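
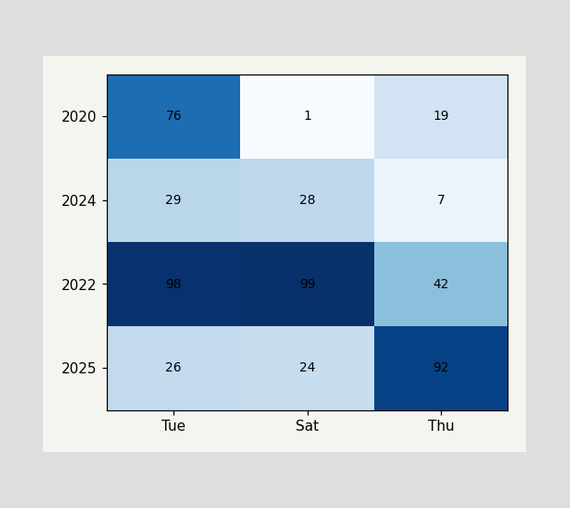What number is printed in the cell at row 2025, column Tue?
The (2025, Tue) cell reads 26.

26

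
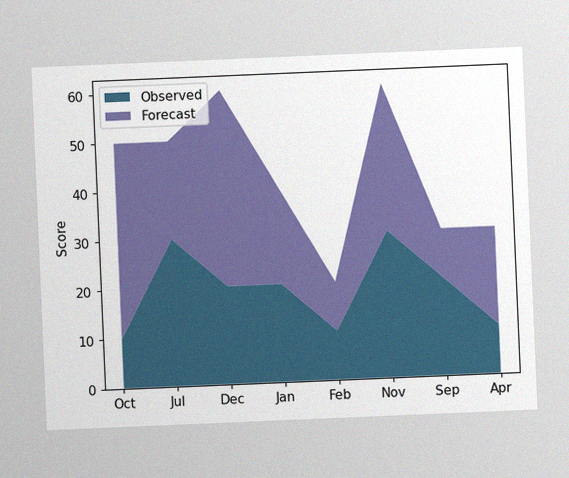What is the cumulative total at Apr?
The chart is tilted about 2° counter-clockwise, with some photo noise. The stacked total at Apr reaches 30.

30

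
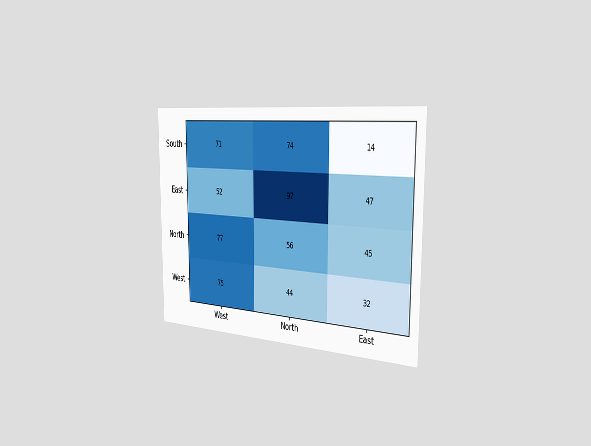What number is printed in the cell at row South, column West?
71

The chart is viewed slightly from the right. The (South, West) cell reads 71.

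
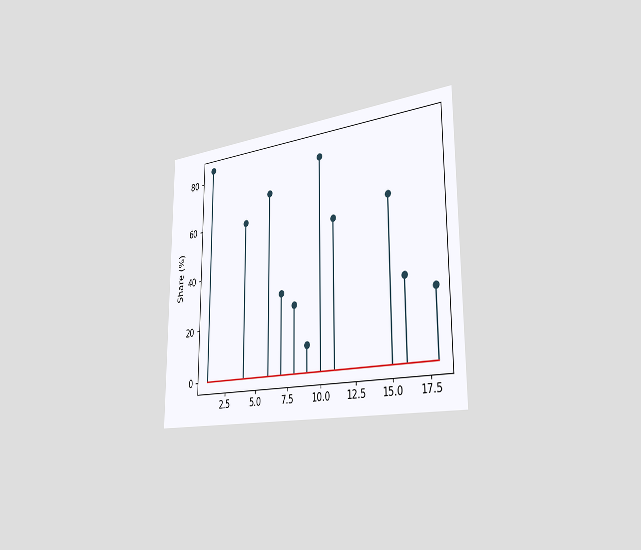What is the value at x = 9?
The chart is viewed slightly from the right. The stem at x=9 reaches 10%.

10%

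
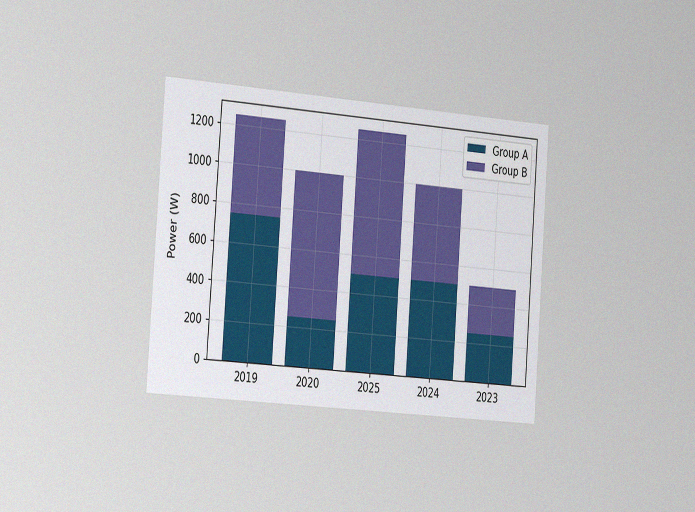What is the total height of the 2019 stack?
The chart is tilted about 4° clockwise and viewed slightly from the left, with some photo noise. The 2019 stack's top reaches 1250W on the y-axis.

1250W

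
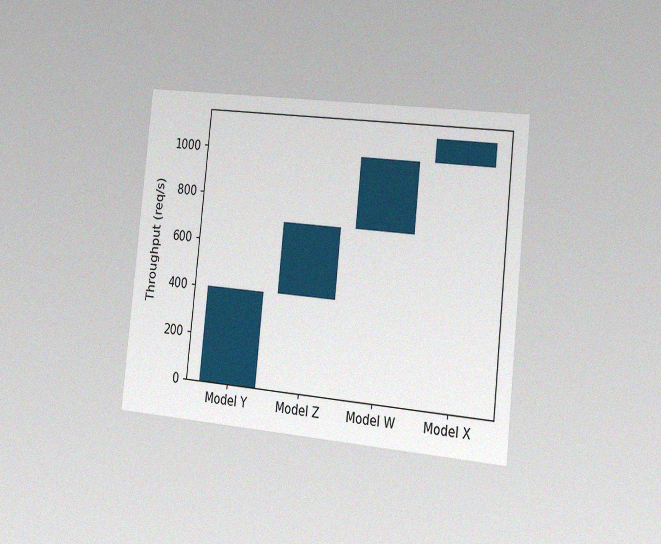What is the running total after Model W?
1000req/s

The chart is tilted about 6° clockwise and viewed slightly from the right, with some photo noise. After Model W the running total reaches 1000req/s.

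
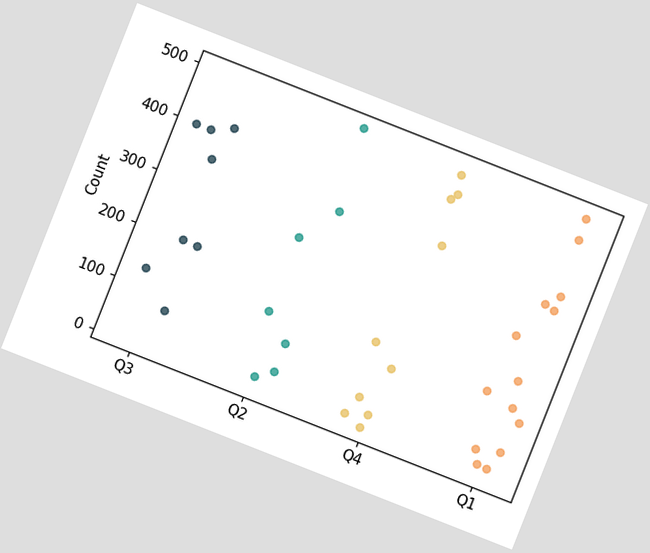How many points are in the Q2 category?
The chart is tilted about 22° clockwise. Counting the markers in the Q2 column gives 7.

7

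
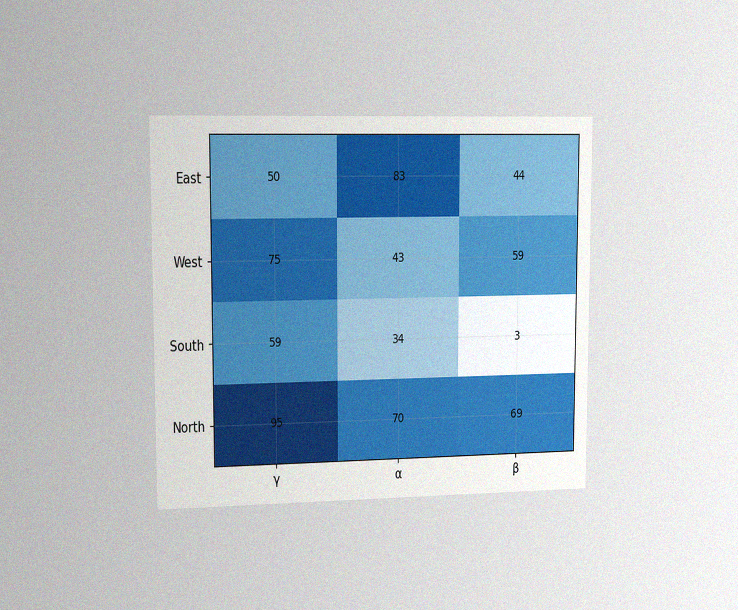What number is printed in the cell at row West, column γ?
The chart is viewed slightly from the left, with some photo noise. The (West, γ) cell reads 75.

75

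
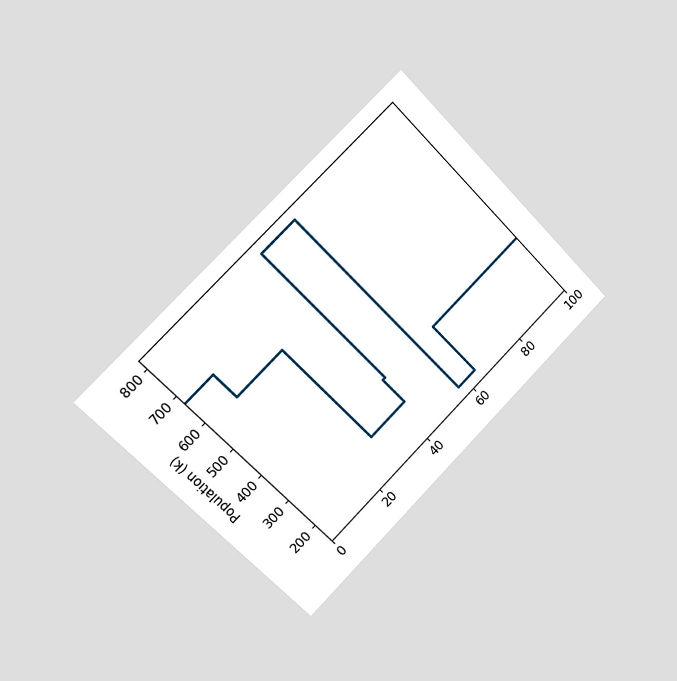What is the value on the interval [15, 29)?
The chart is tilted about 45° counter-clockwise and viewed slightly from the left. On [15, 29) the step sits at 588k.

588k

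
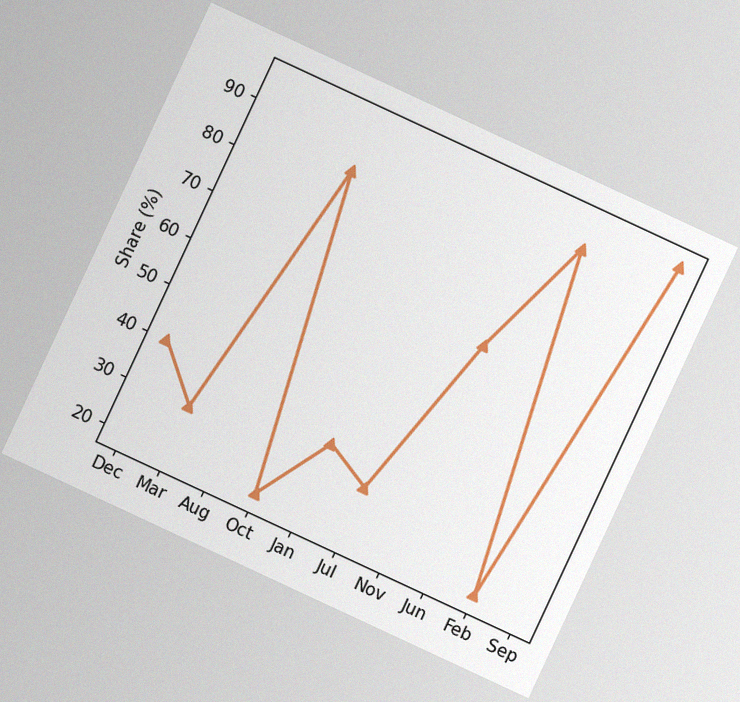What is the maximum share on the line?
95%

The chart is tilted about 25° clockwise, with some photo noise. The highest point is at Sep, and reading across to the y-axis gives 95%.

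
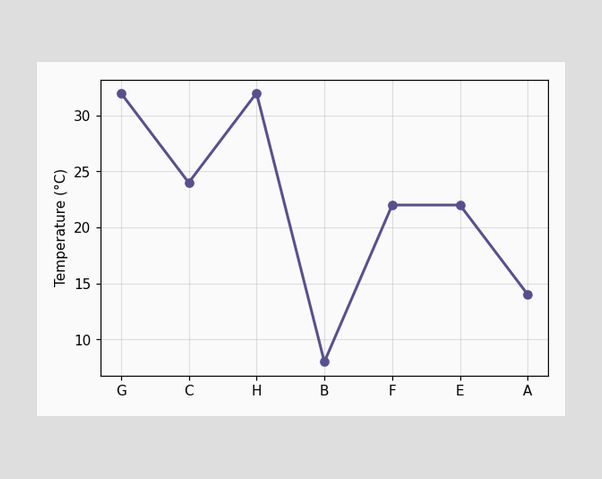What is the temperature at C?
At C, the line is at 24°C.

24°C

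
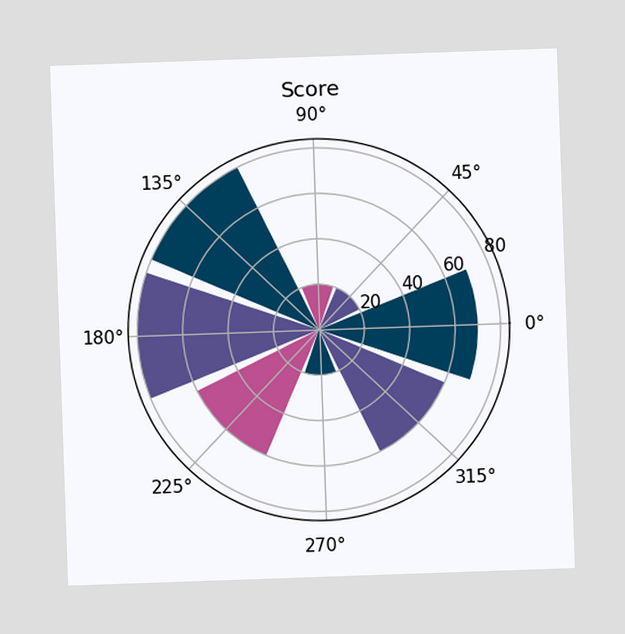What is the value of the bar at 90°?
The bar at 90° reaches 20 on the radial axis.

20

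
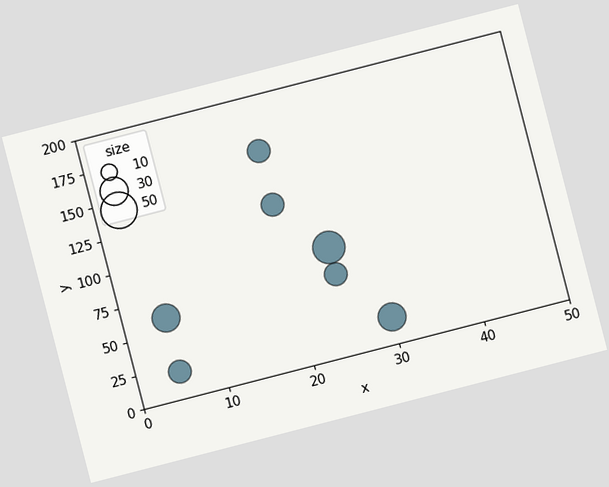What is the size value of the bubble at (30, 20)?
30

The chart is tilted about 14° counter-clockwise. Matching the bubble at (30, 20) against the size legend gives 30.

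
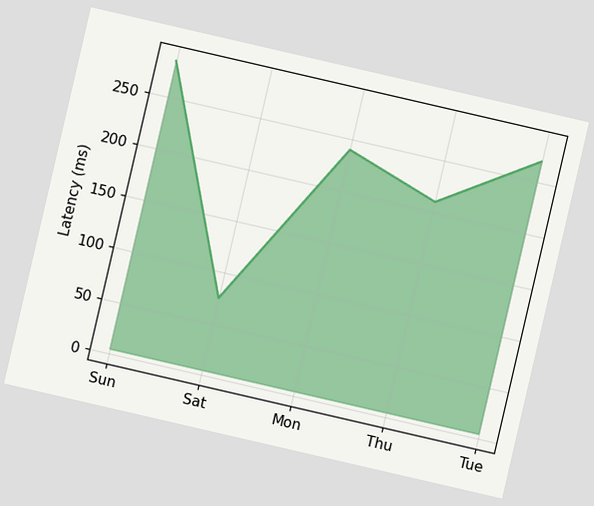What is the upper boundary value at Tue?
The chart is tilted about 13° clockwise. At Tue the upper boundary is at 270ms.

270ms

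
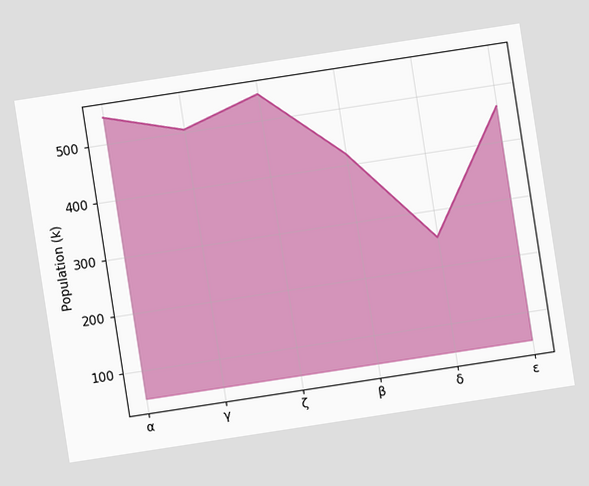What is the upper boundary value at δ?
252k

The chart is tilted about 9° counter-clockwise. At δ the upper boundary is at 252k.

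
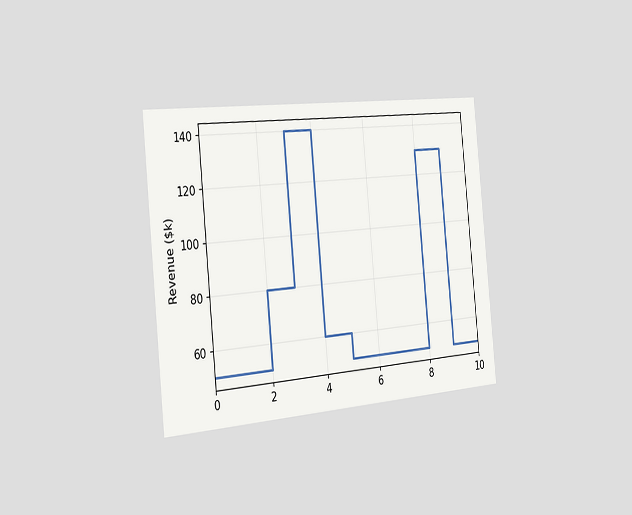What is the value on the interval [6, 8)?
The chart is tilted about 6° counter-clockwise and viewed slightly from the left. On [6, 8) the step sits at $50k.

$50k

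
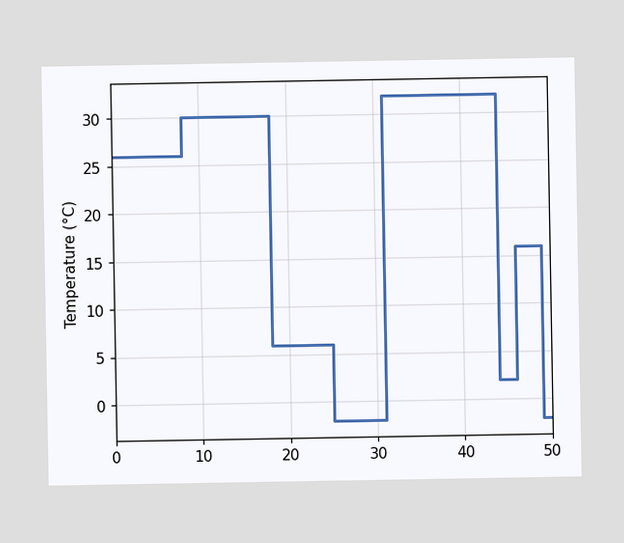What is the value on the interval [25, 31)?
-2°C

On [25, 31) the step sits at -2°C.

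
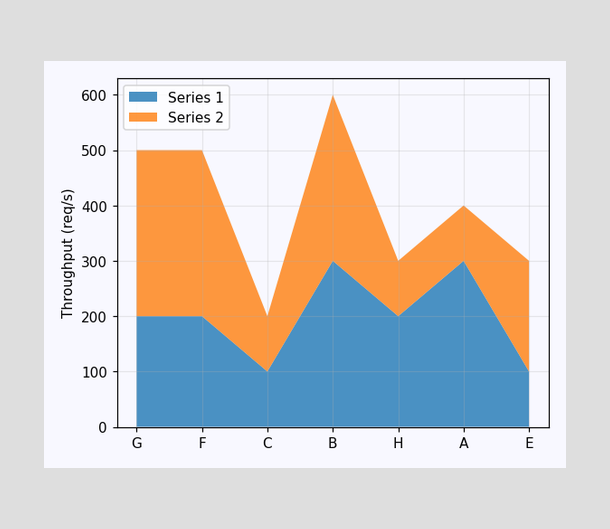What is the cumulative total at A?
The stacked total at A reaches 400req/s.

400req/s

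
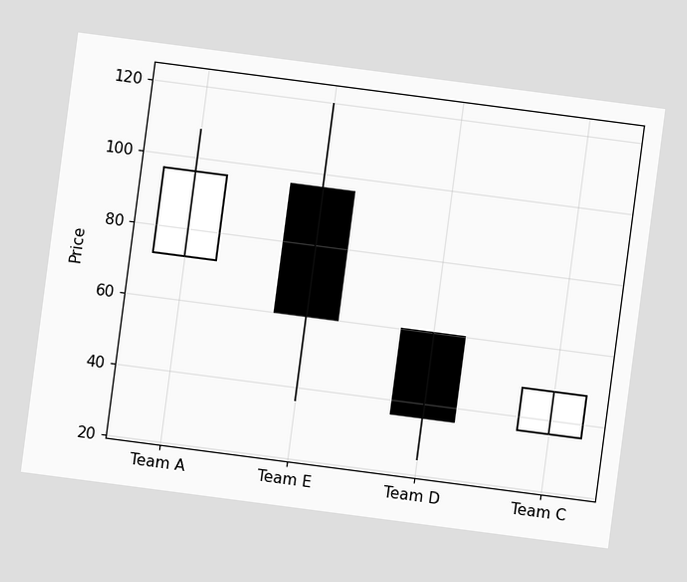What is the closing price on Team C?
The chart is tilted about 7° clockwise. The Team C candle closes at 48.

48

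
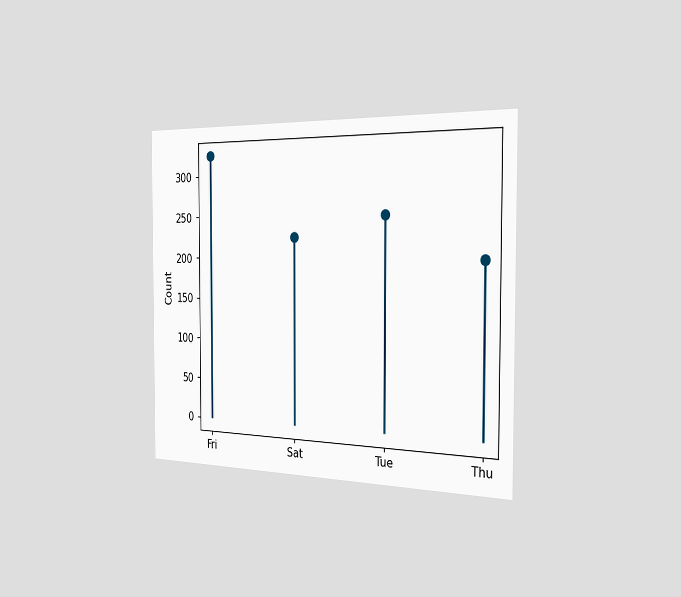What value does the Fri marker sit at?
325

The chart is viewed slightly from the right. The Fri marker sits at 325.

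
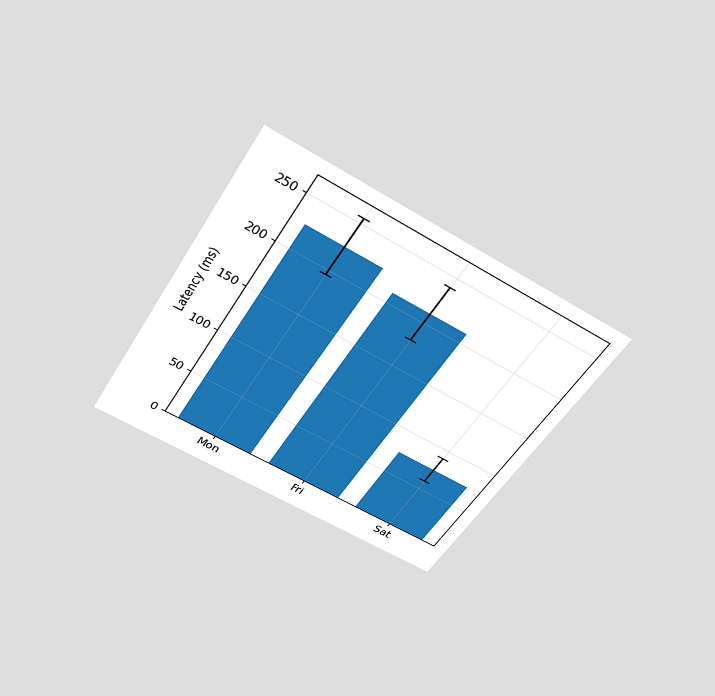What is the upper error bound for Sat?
90ms

The chart is tilted about 31° clockwise and viewed slightly from above. The Sat bar's upper whisker reaches 90ms.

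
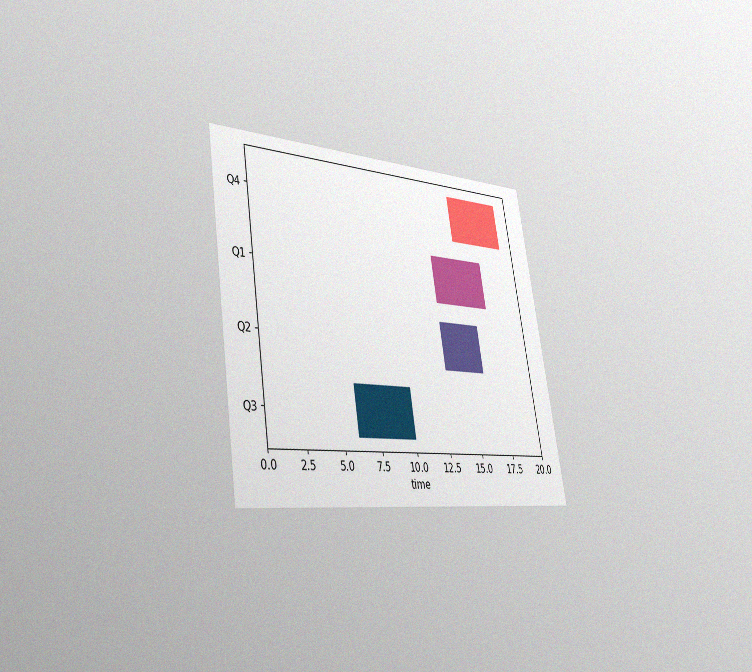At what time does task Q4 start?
The chart is tilted about 9° counter-clockwise and viewed slightly from the left, with some photo noise. The Q4 bar begins at t=15.

15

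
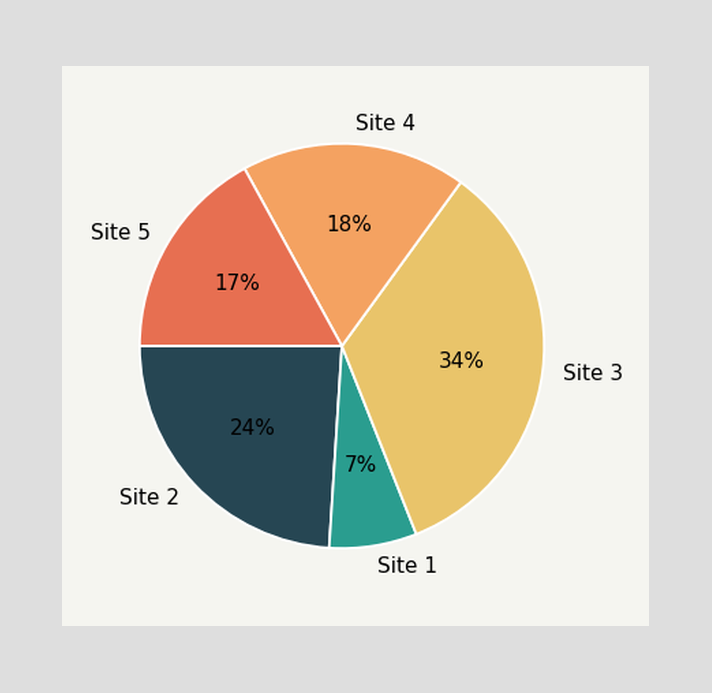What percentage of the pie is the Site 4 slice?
The Site 4 slice takes up 18% of the pie.

18%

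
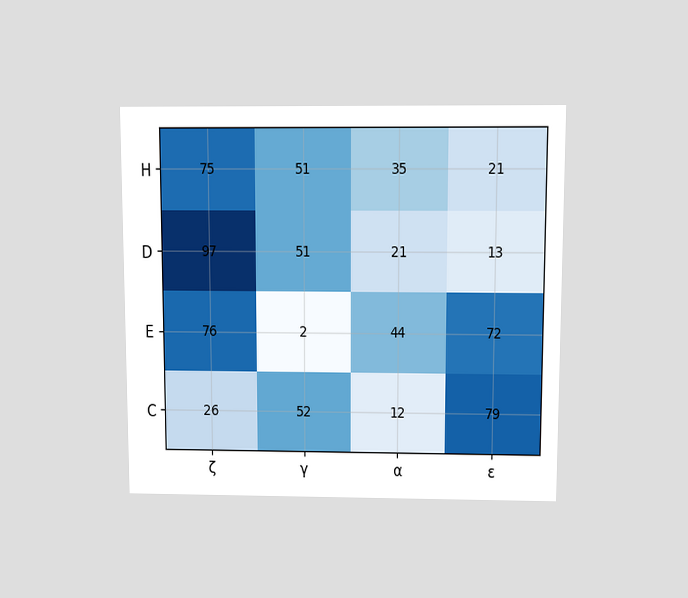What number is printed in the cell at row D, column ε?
The chart is viewed slightly from above. The (D, ε) cell reads 13.

13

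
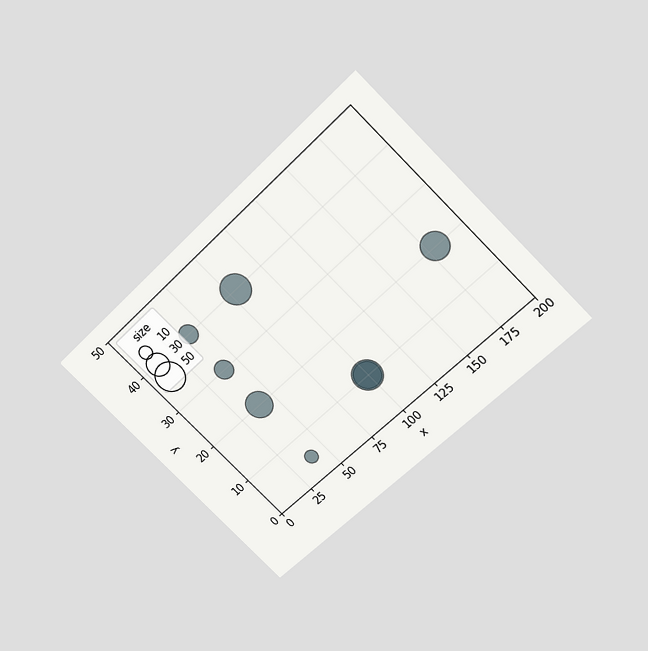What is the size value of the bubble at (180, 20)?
The chart is tilted about 45° counter-clockwise and viewed slightly from above. Matching the bubble at (180, 20) against the size legend gives 40.

40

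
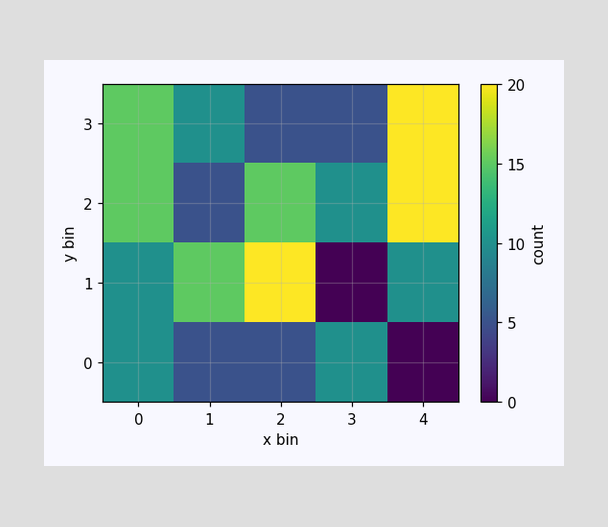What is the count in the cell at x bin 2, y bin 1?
20

Matching the cell (2, 1) against the colorbar gives 20.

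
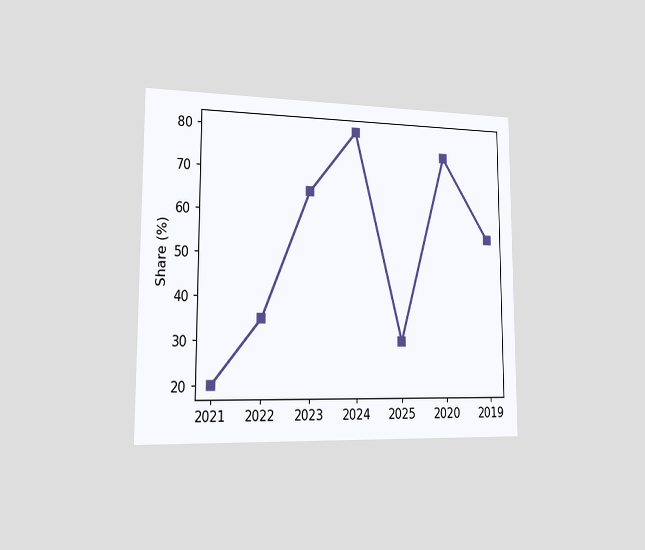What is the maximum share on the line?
80%

The chart is viewed slightly from the left. The highest point is at 2024, and reading across to the y-axis gives 80%.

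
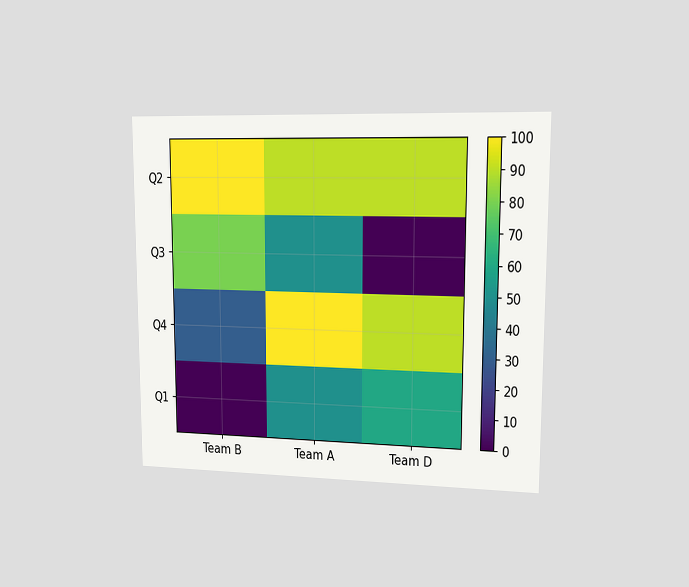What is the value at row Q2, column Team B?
The chart is viewed slightly from the right. Matching cell (Q2, Team B) against the colorbar gives 100.

100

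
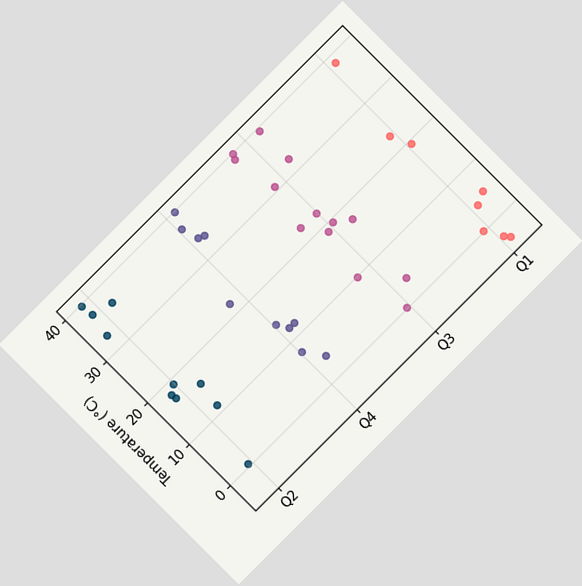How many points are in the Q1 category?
8

The chart is tilted about 45° counter-clockwise. Counting the markers in the Q1 column gives 8.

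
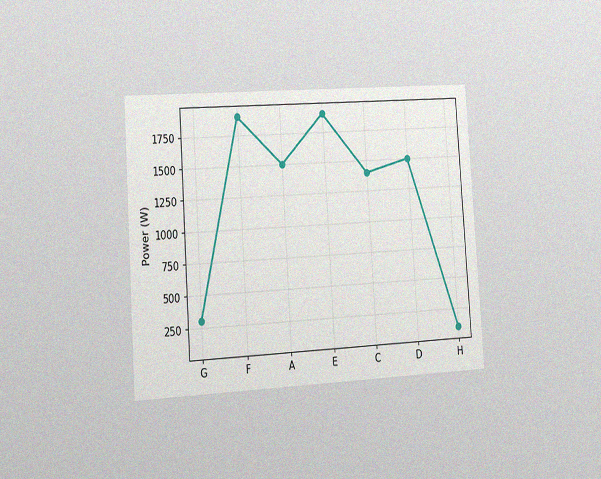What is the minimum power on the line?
100W

The chart is tilted about 4° counter-clockwise and viewed slightly from the left, with some photo noise. The lowest point is at H, and reading across to the y-axis gives 100W.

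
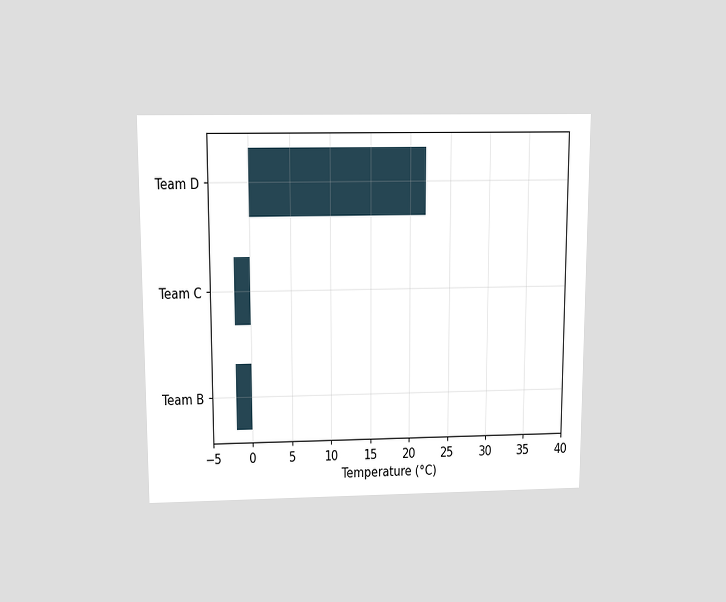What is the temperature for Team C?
The chart is viewed slightly from above. Reading along the chart's x-axis, the Team C bar reaches -2°C.

-2°C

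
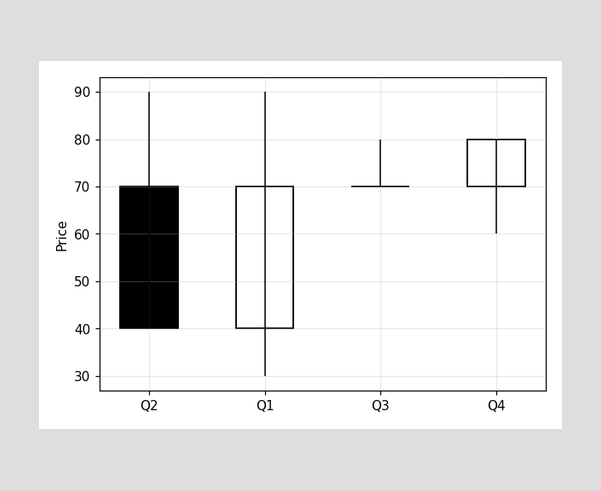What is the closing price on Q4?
The Q4 candle closes at 80.

80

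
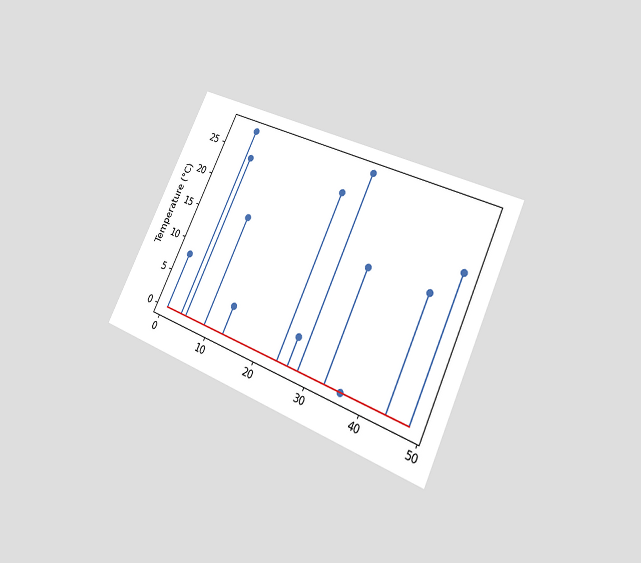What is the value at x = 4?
The chart is tilted about 25° clockwise and viewed at a slight angle. The stem at x=4 reaches 28°C.

28°C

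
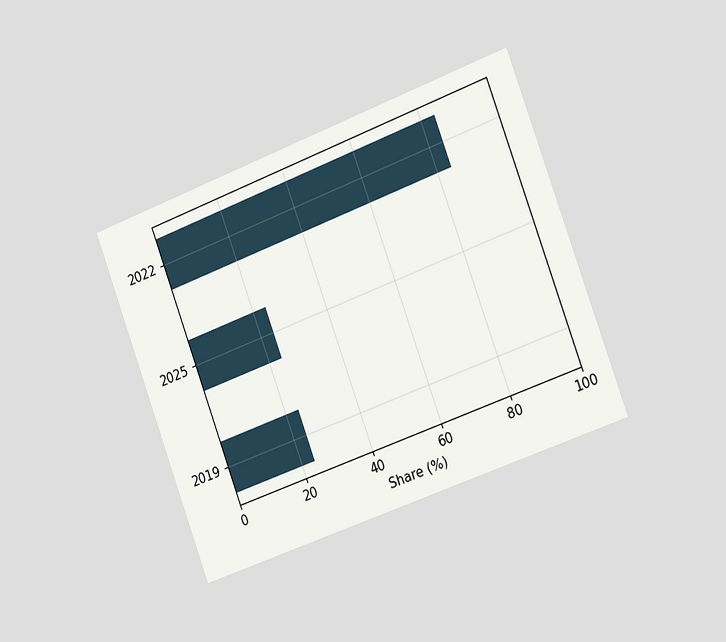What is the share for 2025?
24%

The chart is tilted about 20° counter-clockwise and viewed slightly from the right. Reading along the chart's x-axis, the 2025 bar reaches 24%.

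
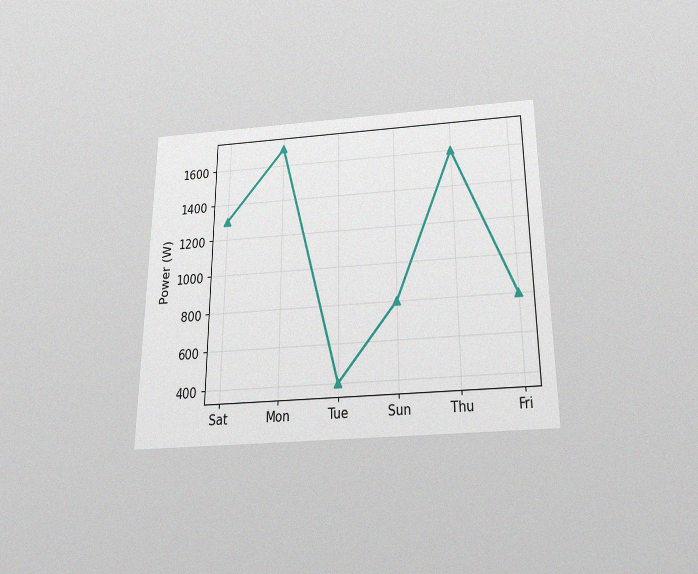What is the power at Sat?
The chart is viewed slightly from below, with some photo noise. At Sat, the line is at 1300W.

1300W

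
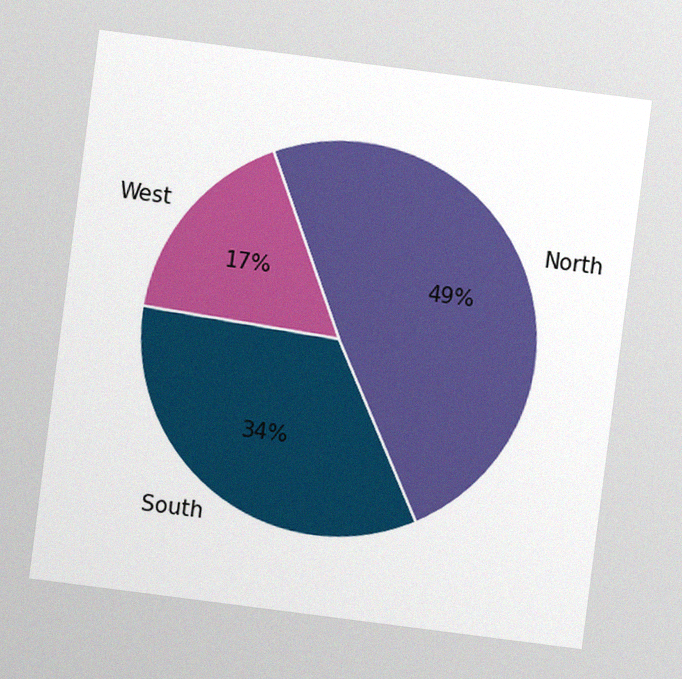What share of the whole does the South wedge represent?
The chart is tilted about 7° clockwise, with some photo noise. The South slice takes up 34% of the pie.

34%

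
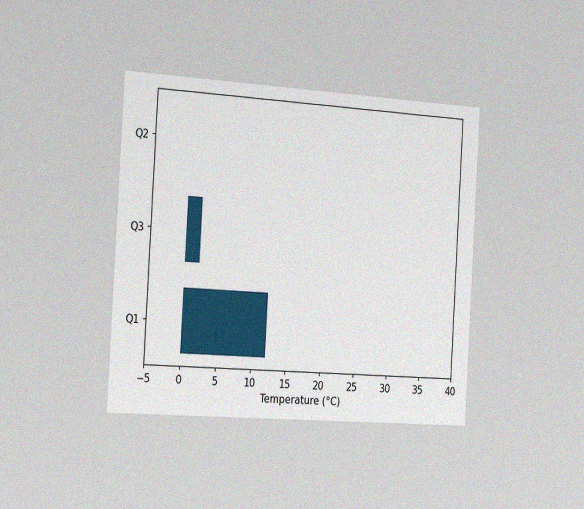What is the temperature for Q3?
2°C

The chart is tilted about 3° clockwise and viewed slightly from the left, with some photo noise. Reading along the chart's x-axis, the Q3 bar reaches 2°C.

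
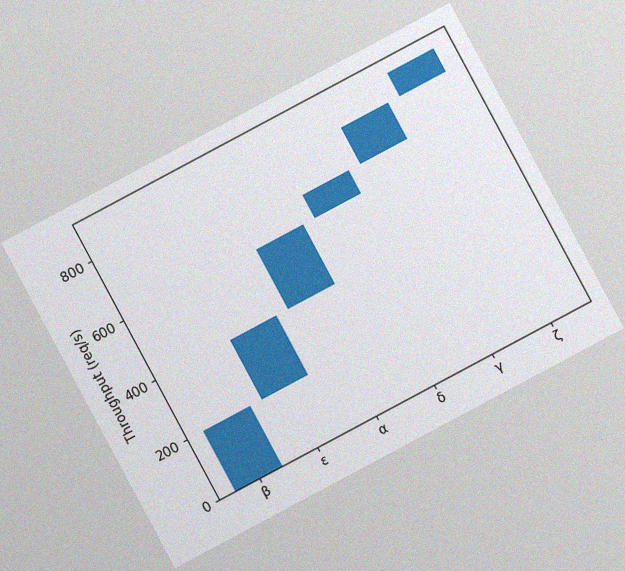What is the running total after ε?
The chart is tilted about 28° counter-clockwise, with some photo noise. After ε the running total reaches 400req/s.

400req/s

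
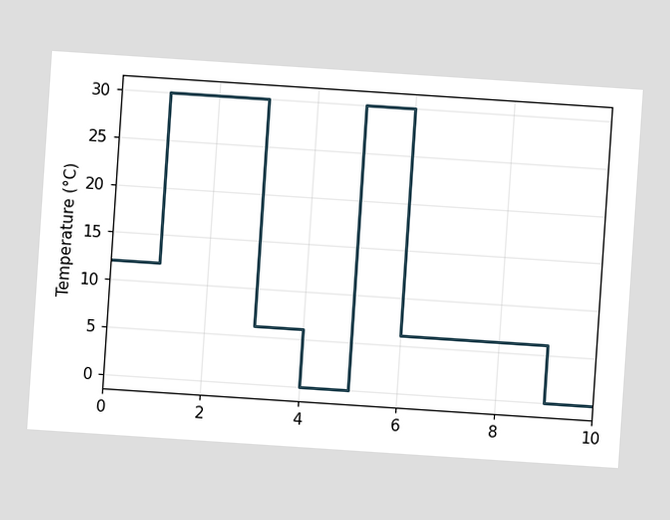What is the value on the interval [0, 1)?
12°C

The chart is tilted about 4° clockwise. On [0, 1) the step sits at 12°C.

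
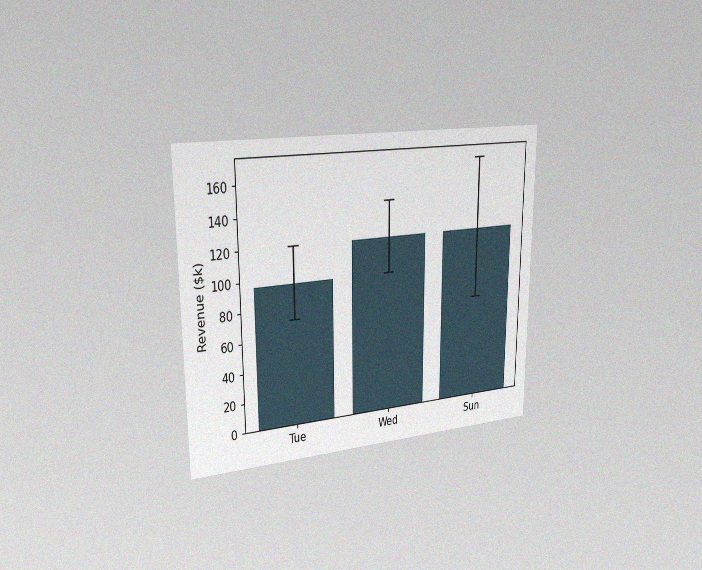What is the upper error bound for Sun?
$168k

The chart is viewed slightly from the left, with some photo noise. The Sun bar's upper whisker reaches $168k.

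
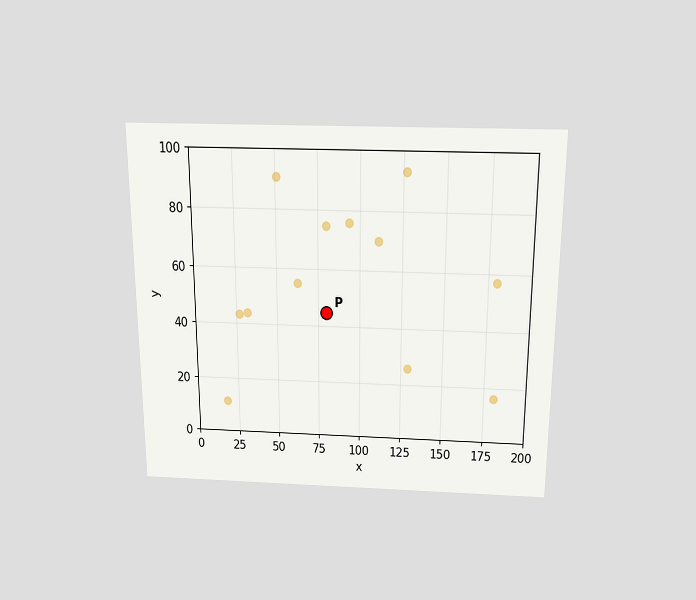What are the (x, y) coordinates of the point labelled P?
The chart is viewed slightly from above. Following the gridlines from P to each axis, P sits at (80, 45).

(80, 45)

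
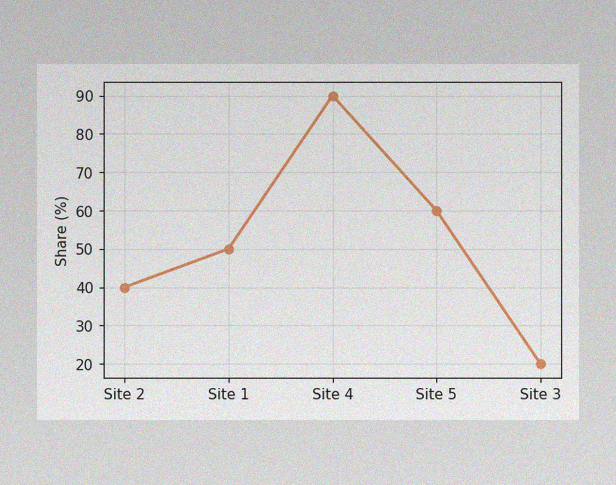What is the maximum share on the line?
90%

The image has some photo noise and uneven lighting. The highest point is at Site 4, and reading across to the y-axis gives 90%.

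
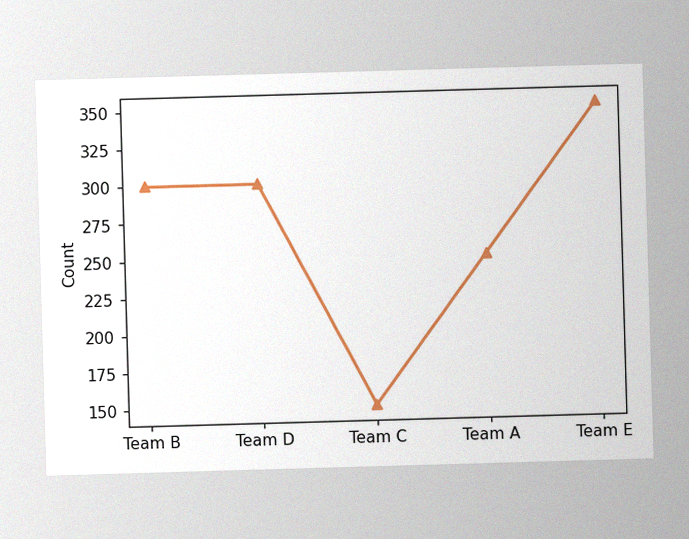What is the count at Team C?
The image has some photo noise and uneven lighting. At Team C, the line is at 150.

150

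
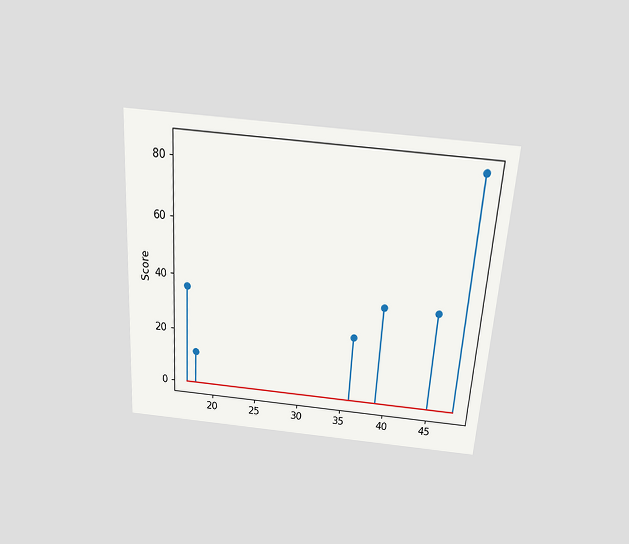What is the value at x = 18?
The chart is tilted about 4° clockwise and viewed slightly from above. The stem at x=18 reaches 12.

12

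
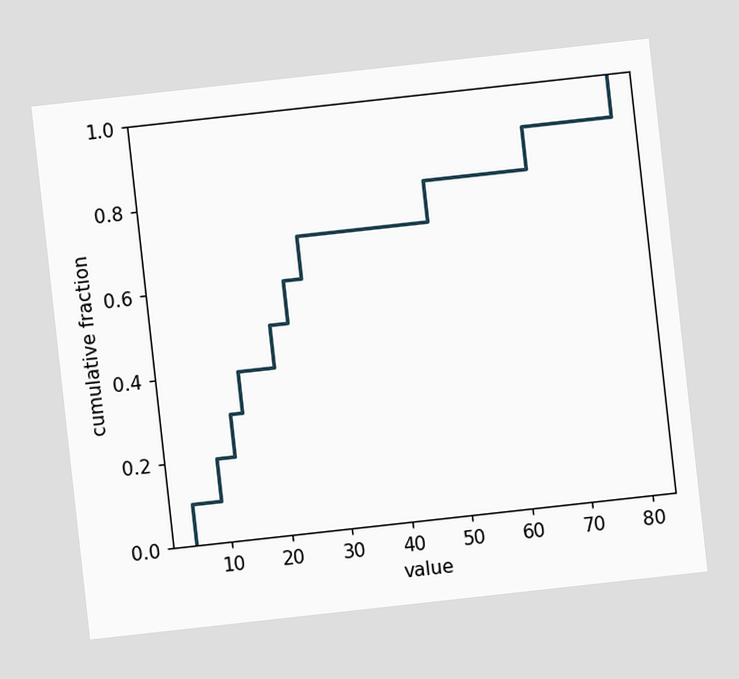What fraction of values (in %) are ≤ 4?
10%

The chart is tilted about 6° counter-clockwise. At x=4 the ECDF step is at 10%.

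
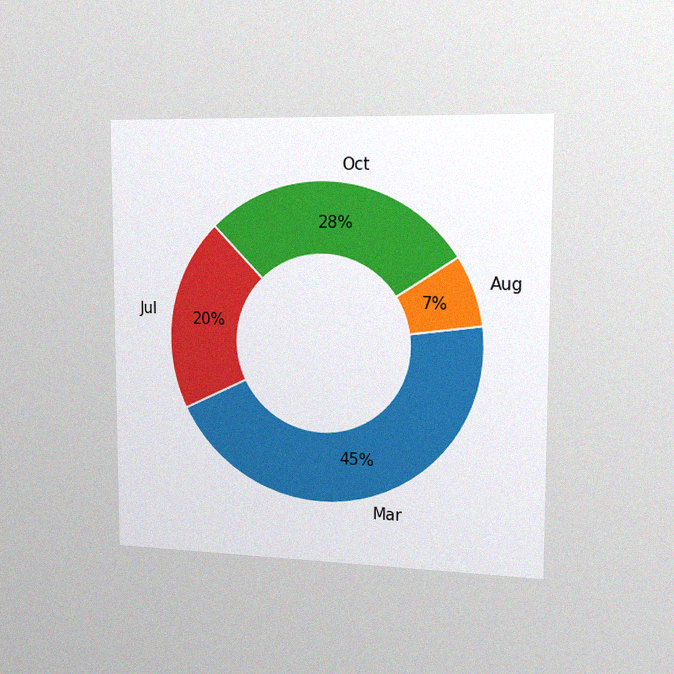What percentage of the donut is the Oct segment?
28%

The chart is viewed slightly from the right, with some photo noise. The Oct segment takes up 28% of the ring.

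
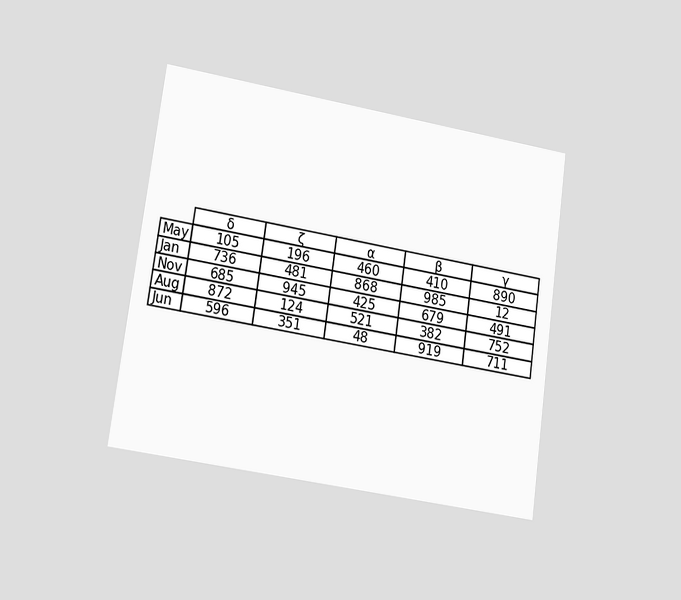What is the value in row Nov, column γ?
The chart is tilted about 8° clockwise and viewed at a slight angle. The (Nov, γ) cell reads 491.

491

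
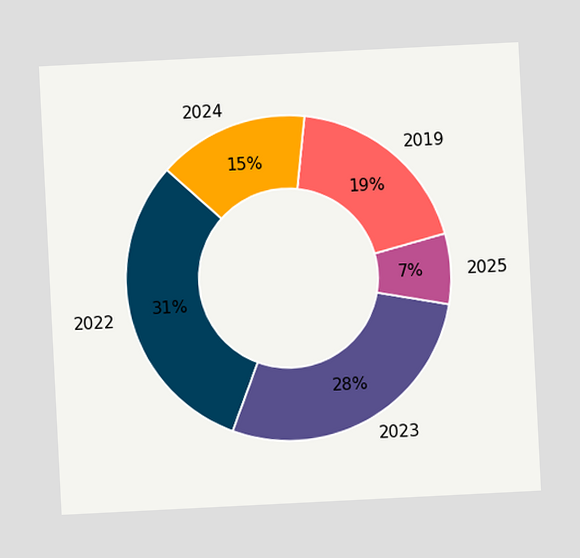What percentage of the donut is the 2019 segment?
19%

The chart is tilted about 3° counter-clockwise. The 2019 segment takes up 19% of the ring.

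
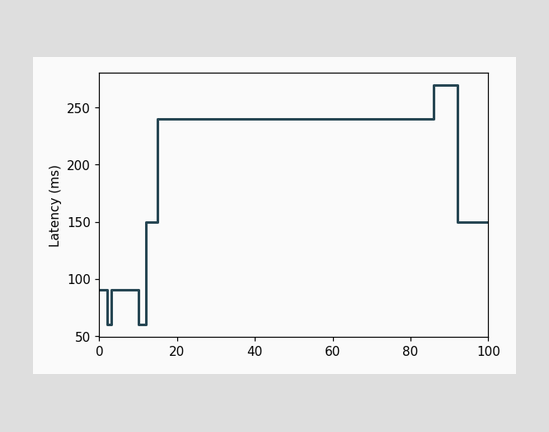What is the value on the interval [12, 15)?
On [12, 15) the step sits at 150ms.

150ms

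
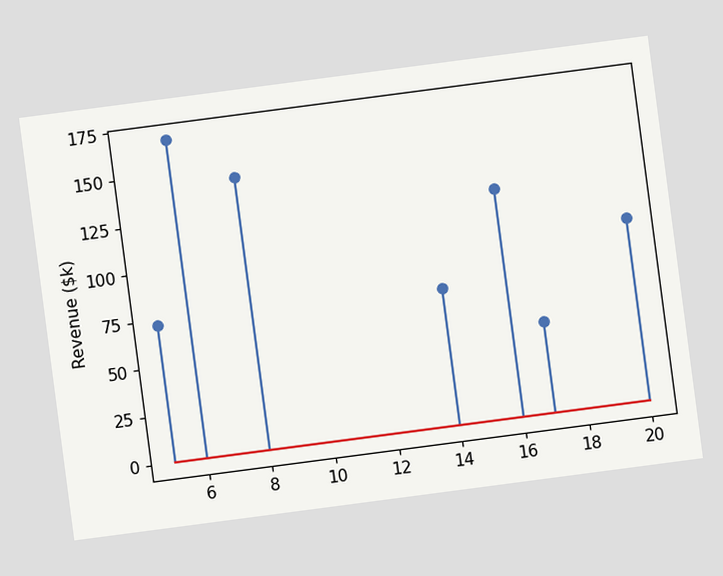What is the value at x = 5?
$72k

The chart is tilted about 7° counter-clockwise. The stem at x=5 reaches $72k.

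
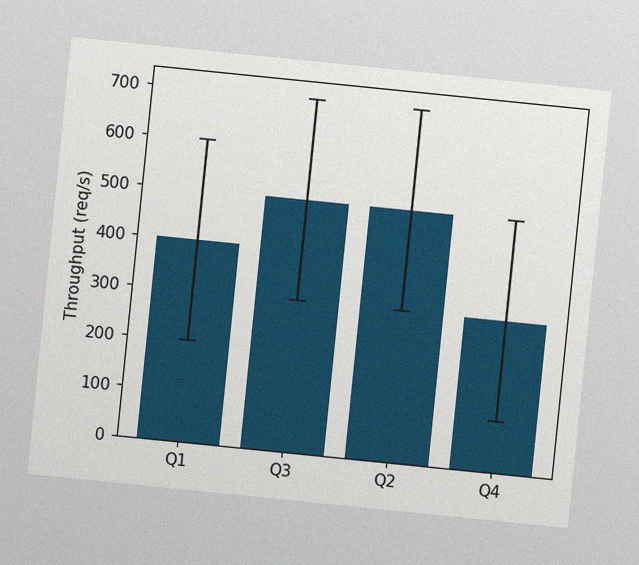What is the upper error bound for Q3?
The chart is tilted about 6° clockwise, with some photo noise. The Q3 bar's upper whisker reaches 700req/s.

700req/s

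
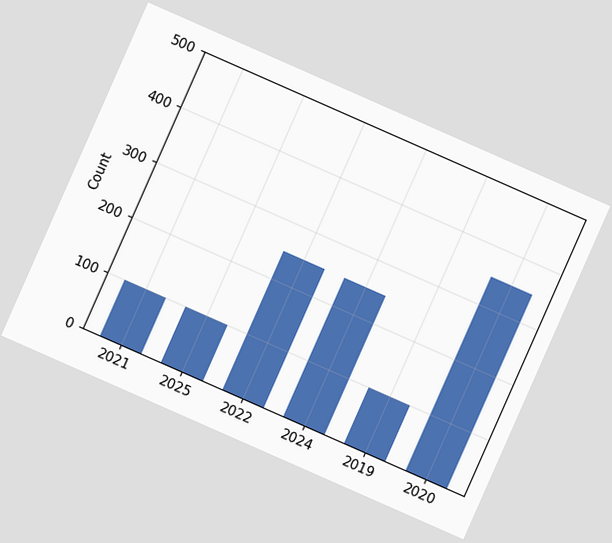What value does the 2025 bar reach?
100

The chart is tilted about 24° clockwise. Reading along the chart's y-axis, the 2025 bar reaches 100.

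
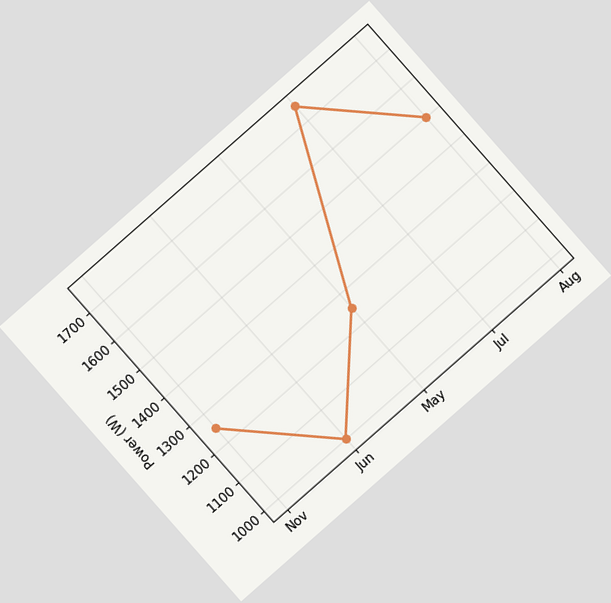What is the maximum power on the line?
The chart is tilted about 41° counter-clockwise. The highest point is at Jul, and reading across to the y-axis gives 1750W.

1750W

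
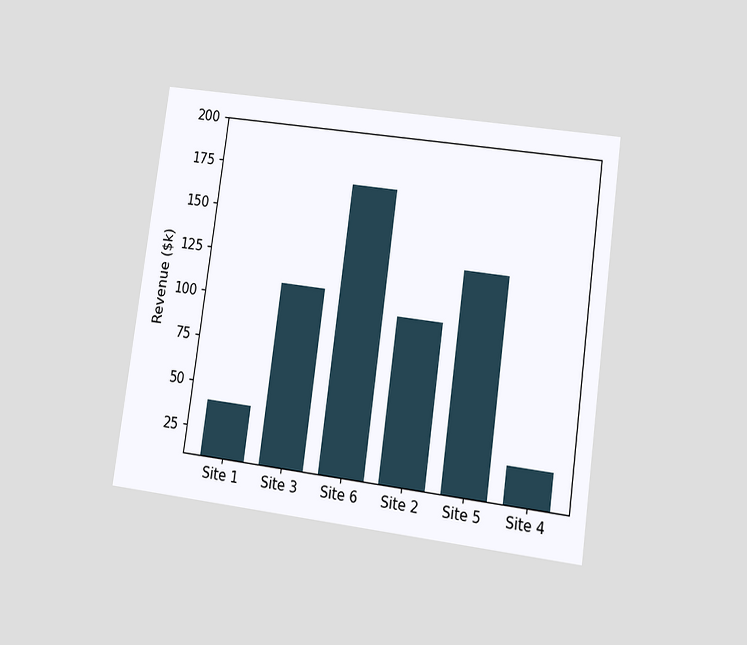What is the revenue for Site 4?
$30k

The chart is tilted about 8° clockwise and viewed at a slight angle. Reading along the chart's y-axis, the Site 4 bar reaches $30k.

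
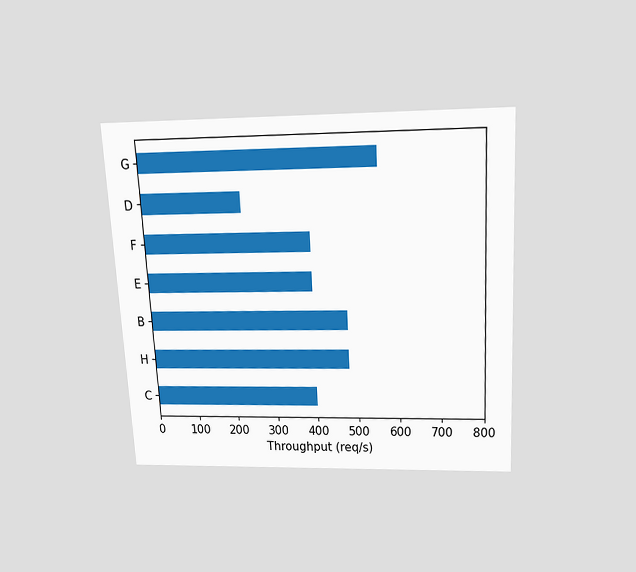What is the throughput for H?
The chart is tilted about 3° counter-clockwise and viewed slightly from above. Reading along the chart's x-axis, the H bar reaches 480req/s.

480req/s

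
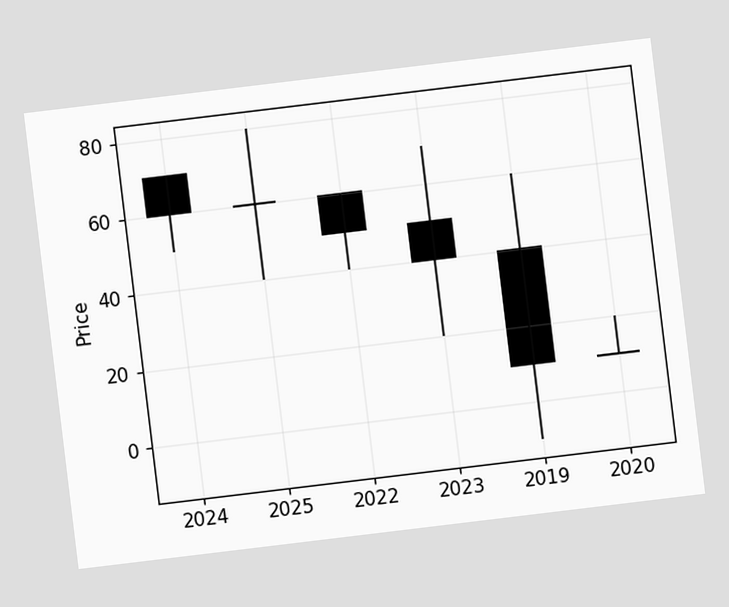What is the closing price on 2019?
10

The chart is tilted about 7° counter-clockwise. The 2019 candle closes at 10.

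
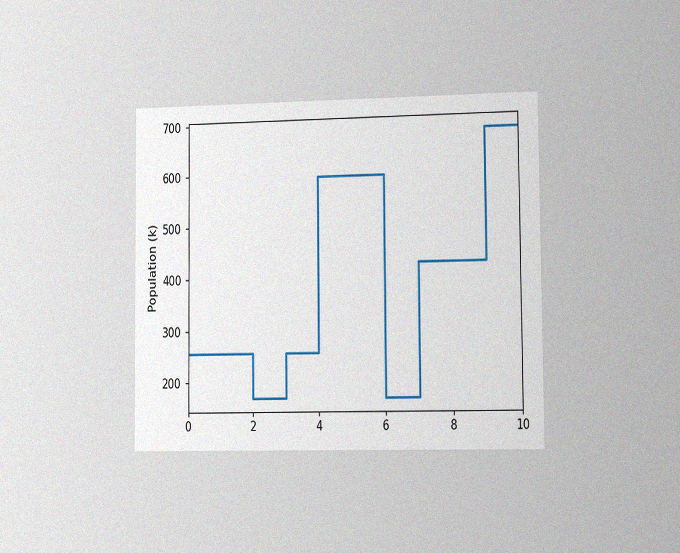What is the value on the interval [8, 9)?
The chart is viewed slightly from the right, with some photo noise. On [8, 9) the step sits at 425k.

425k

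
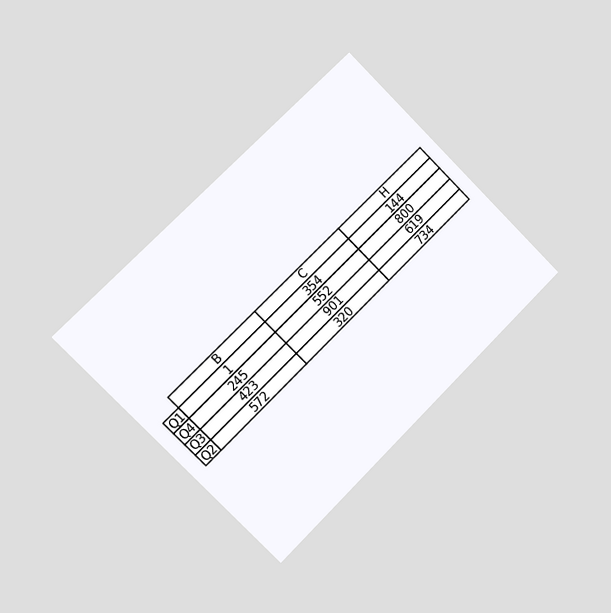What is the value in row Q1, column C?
The chart is tilted about 45° counter-clockwise and viewed slightly from the left. The (Q1, C) cell reads 354.

354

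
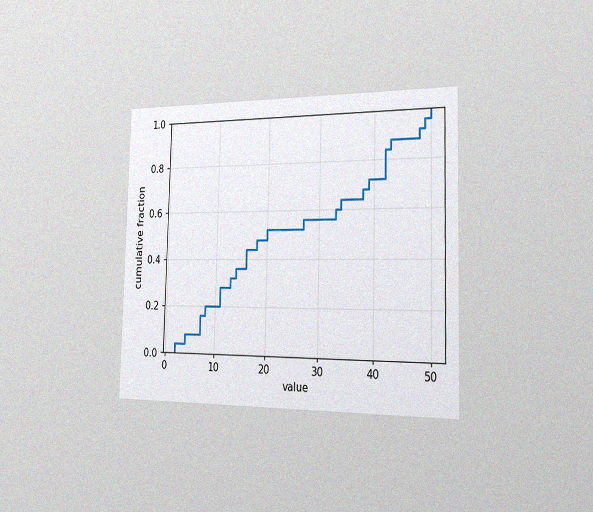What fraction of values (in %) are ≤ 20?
The chart is viewed slightly from the right, with some photo noise. At x=20 the ECDF step is at 52%.

52%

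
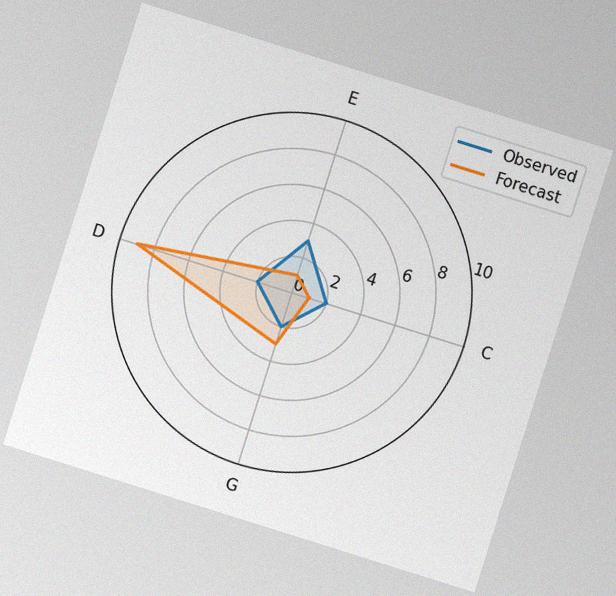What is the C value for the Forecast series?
1

The chart is tilted about 17° clockwise, with some photo noise. On the C axis, Forecast reaches 1.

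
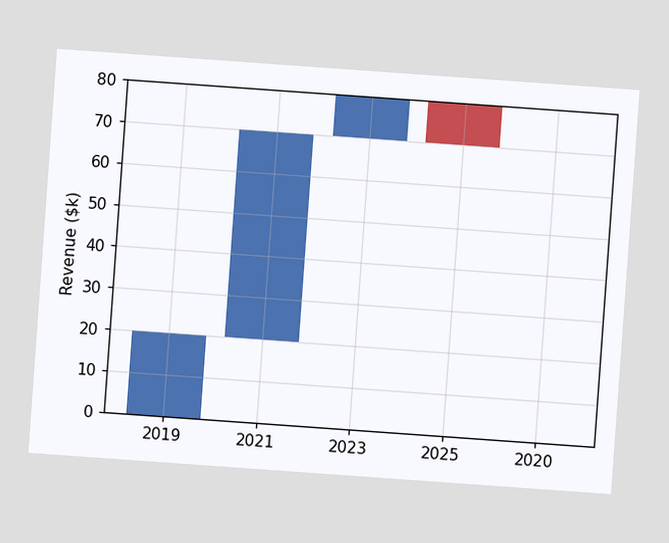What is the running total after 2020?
The chart is tilted about 4° clockwise. After 2020 the running total reaches $70k.

$70k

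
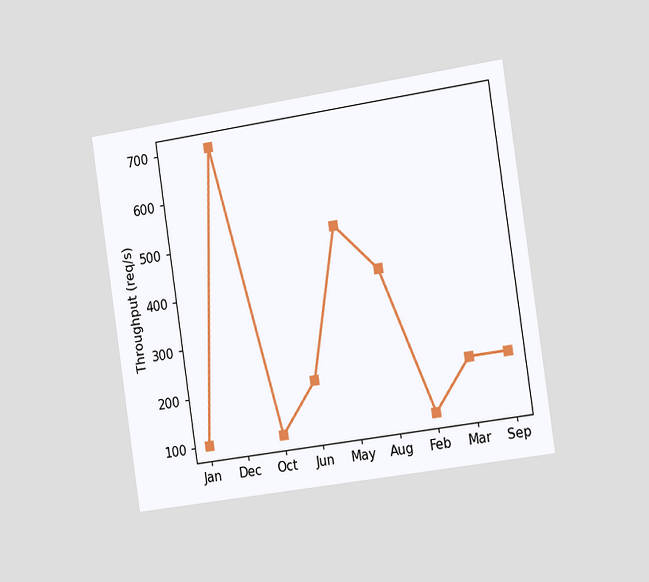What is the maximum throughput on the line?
The chart is tilted about 8° counter-clockwise and viewed slightly from the right. The highest point is at Dec, and reading across to the y-axis gives 700req/s.

700req/s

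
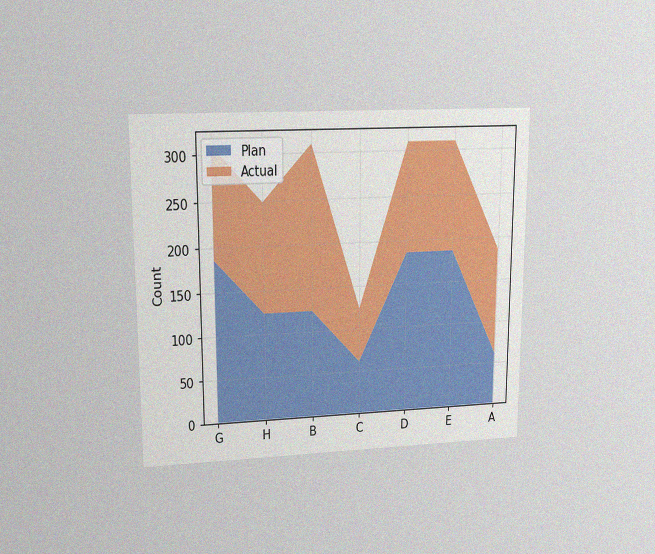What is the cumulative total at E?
310

The chart is viewed at a slight angle, with some photo noise. The stacked total at E reaches 310.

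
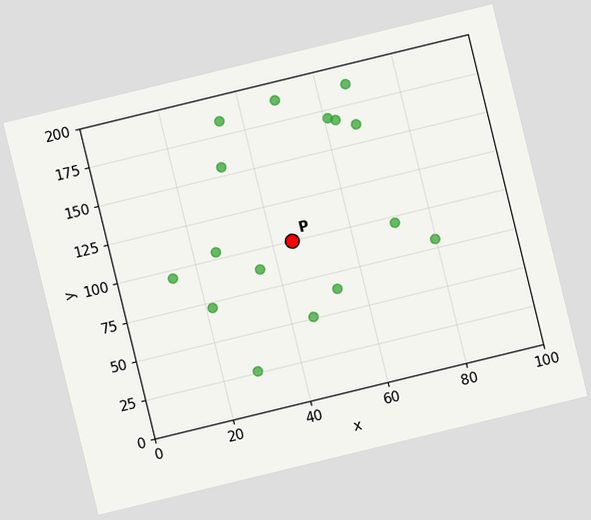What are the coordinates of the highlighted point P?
The chart is tilted about 14° counter-clockwise. Following the gridlines from P to each axis, P sits at (45, 100).

(45, 100)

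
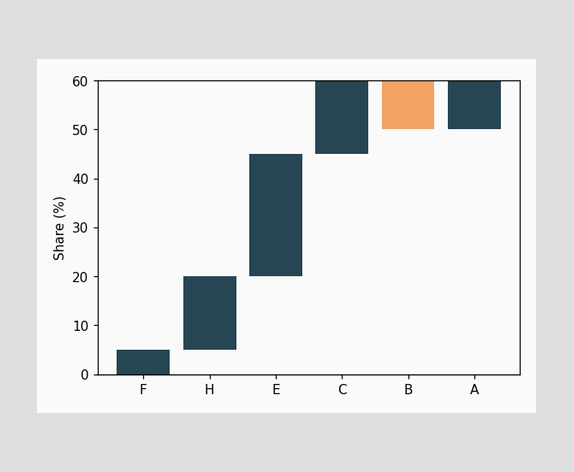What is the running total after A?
60%

After A the running total reaches 60%.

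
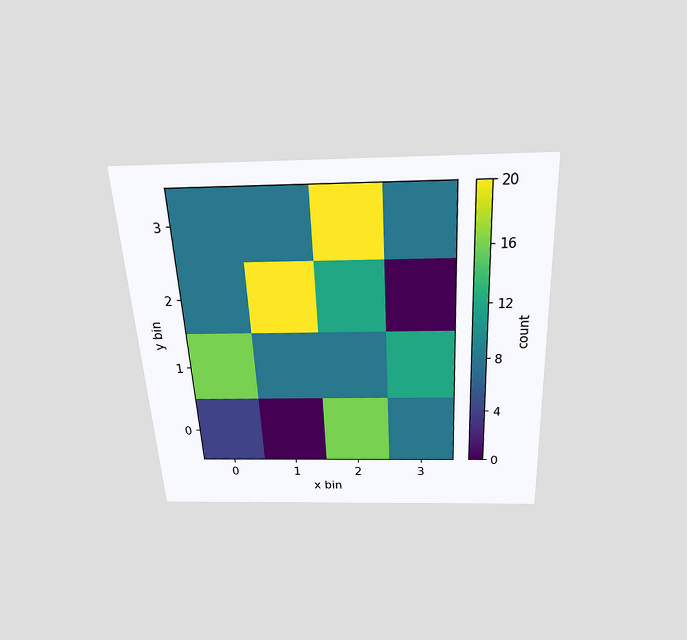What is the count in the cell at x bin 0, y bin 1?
16

The chart is tilted about 3° counter-clockwise and viewed slightly from above. Matching the cell (0, 1) against the colorbar gives 16.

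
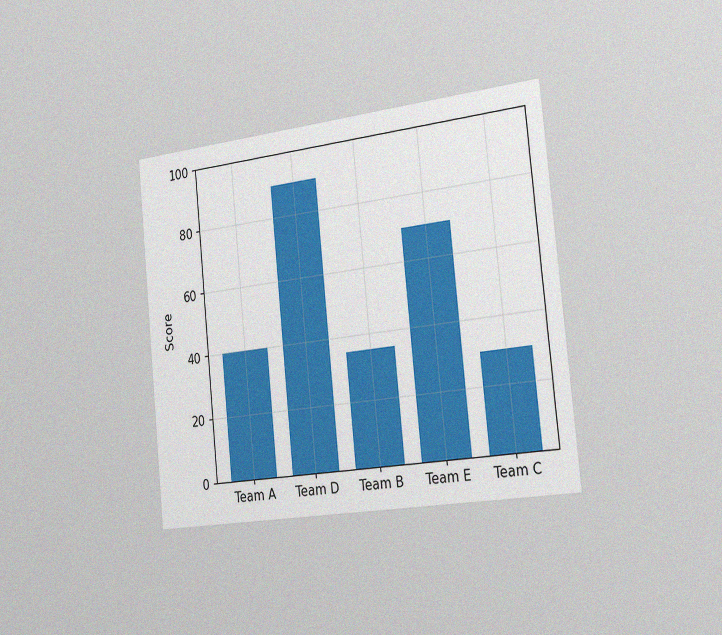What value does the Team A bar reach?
The chart is tilted about 6° counter-clockwise and viewed slightly from the right, with some photo noise. Reading along the chart's y-axis, the Team A bar reaches 40.

40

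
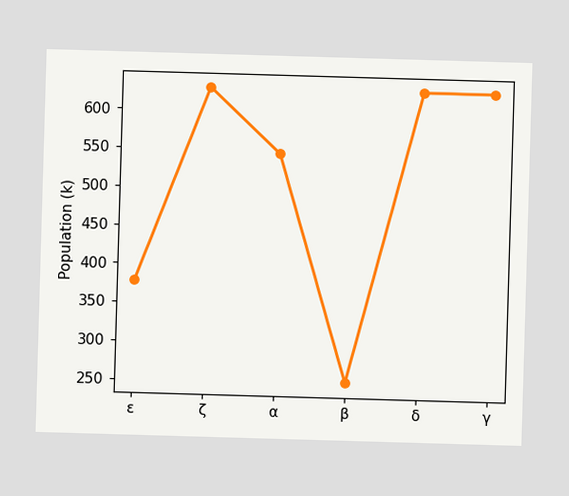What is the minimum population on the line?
252k

The lowest point is at β, and reading across to the y-axis gives 252k.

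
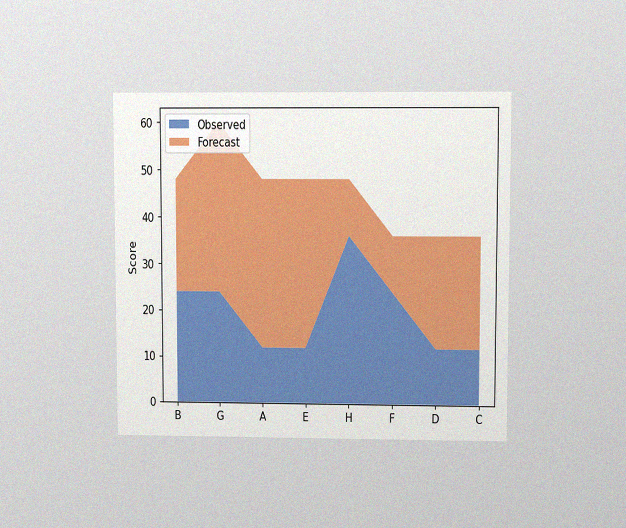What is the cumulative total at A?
48

The chart is viewed at a slight angle, with some photo noise. The stacked total at A reaches 48.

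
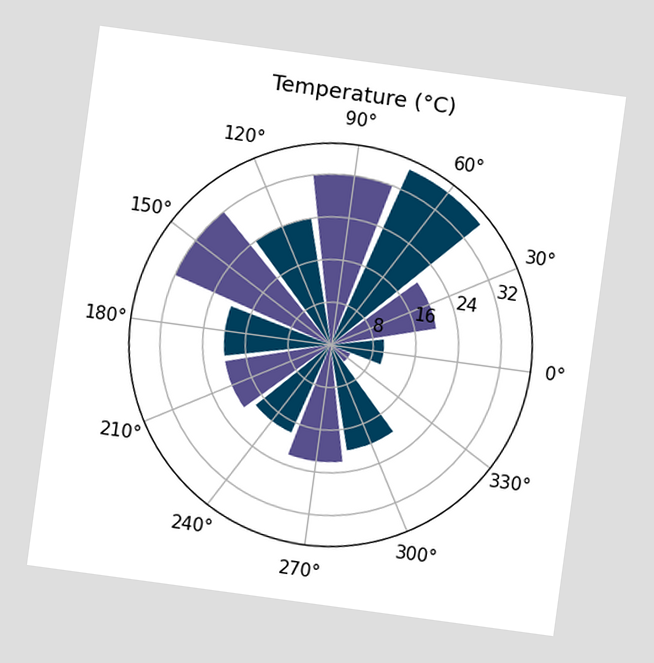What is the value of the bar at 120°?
24°C

The chart is tilted about 8° clockwise. The bar at 120° reaches 24°C on the radial axis.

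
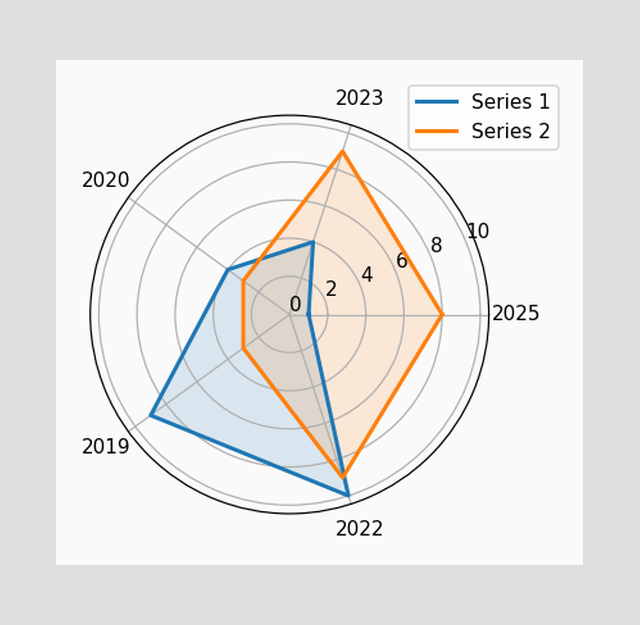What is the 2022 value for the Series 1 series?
10

On the 2022 axis, Series 1 reaches 10.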